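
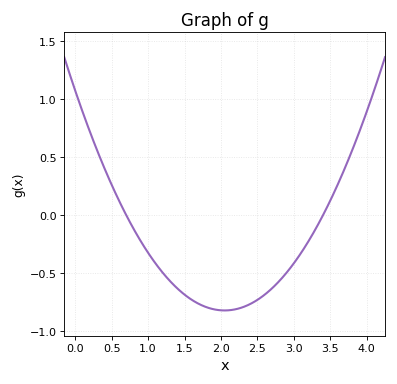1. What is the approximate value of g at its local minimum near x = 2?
-0.82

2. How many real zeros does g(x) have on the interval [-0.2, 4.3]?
2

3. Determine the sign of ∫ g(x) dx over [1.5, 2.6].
negative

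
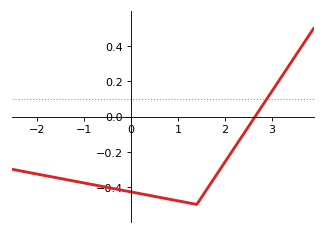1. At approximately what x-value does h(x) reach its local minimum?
1.4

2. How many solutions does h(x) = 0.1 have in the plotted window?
1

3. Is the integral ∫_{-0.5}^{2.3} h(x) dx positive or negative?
negative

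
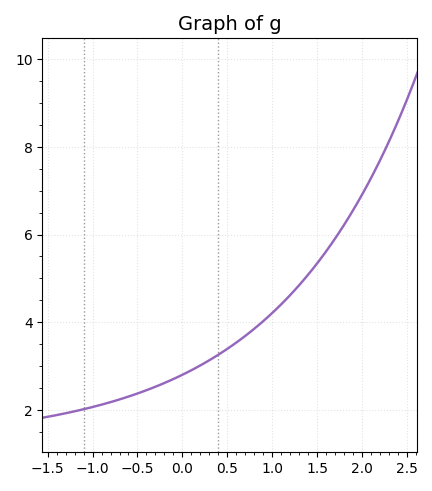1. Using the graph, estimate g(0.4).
3.2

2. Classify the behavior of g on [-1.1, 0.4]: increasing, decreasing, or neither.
increasing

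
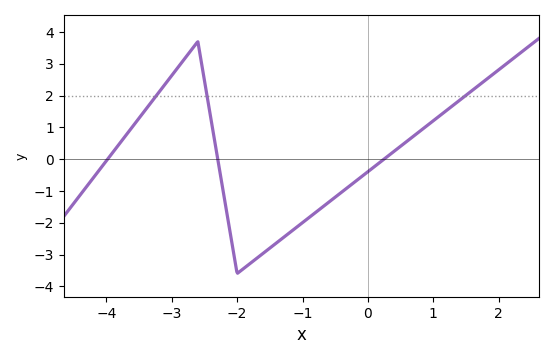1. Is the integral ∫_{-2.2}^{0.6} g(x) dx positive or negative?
negative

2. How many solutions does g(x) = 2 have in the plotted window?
3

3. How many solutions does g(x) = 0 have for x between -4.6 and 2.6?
3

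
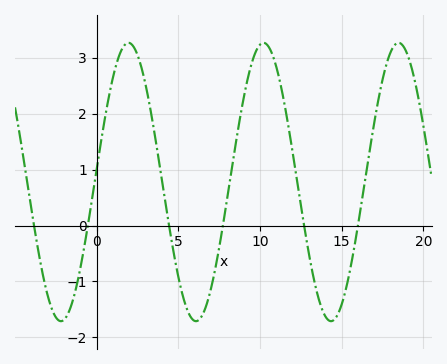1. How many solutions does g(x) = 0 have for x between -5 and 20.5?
6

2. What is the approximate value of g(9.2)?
2.6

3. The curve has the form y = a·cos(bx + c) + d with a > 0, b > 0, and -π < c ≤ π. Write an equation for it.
y = 2.49cos(0.76x - 1.5) + 0.78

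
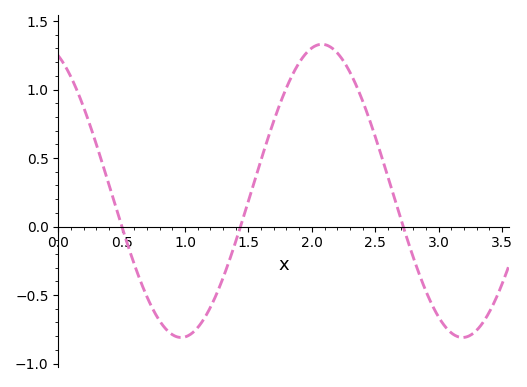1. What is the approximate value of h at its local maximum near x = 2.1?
1.33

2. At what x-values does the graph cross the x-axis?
0.501, 1.44, 2.72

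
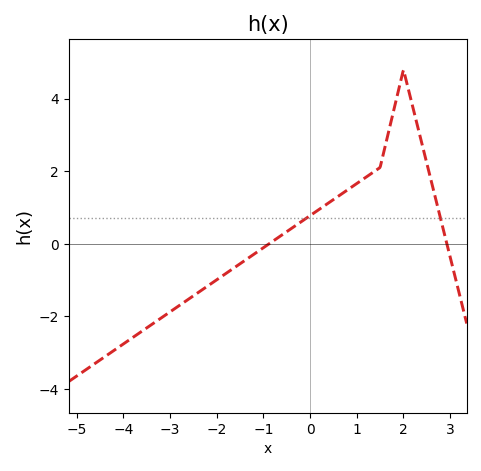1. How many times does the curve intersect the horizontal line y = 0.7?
2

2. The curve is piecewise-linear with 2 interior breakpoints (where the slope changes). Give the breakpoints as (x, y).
(1.5, 2.1); (2, 4.8)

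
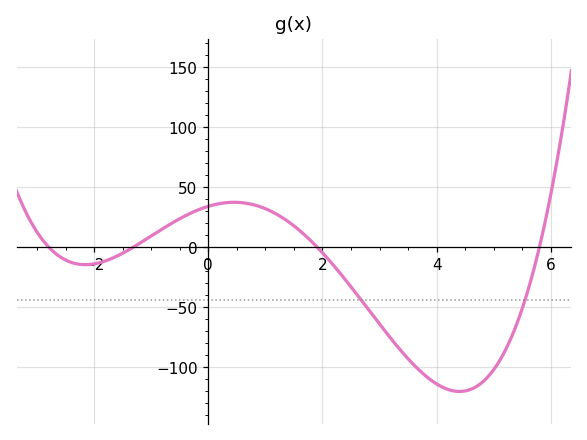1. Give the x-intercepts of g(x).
-2.8, -1.2, 2, 5.8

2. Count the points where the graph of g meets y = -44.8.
2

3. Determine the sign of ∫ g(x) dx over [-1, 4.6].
negative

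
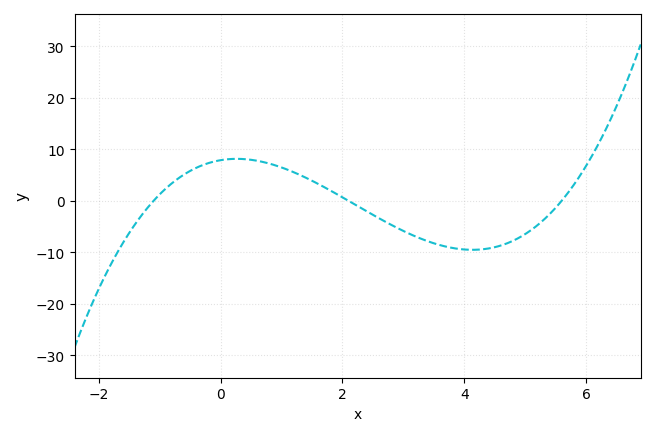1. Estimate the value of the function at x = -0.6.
5.11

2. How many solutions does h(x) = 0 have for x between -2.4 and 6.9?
3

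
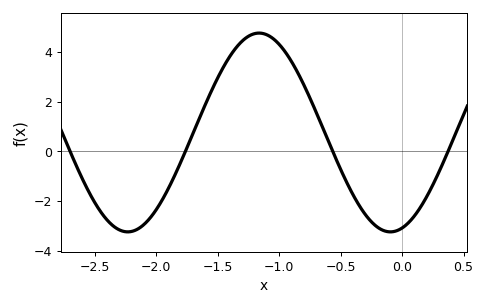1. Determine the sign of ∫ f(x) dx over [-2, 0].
positive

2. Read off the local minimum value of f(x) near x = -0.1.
-3.24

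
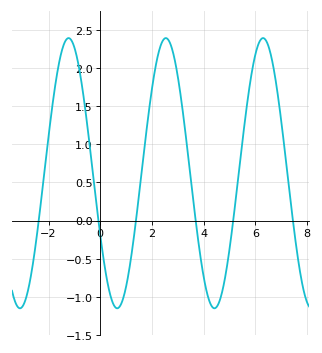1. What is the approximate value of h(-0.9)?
2.14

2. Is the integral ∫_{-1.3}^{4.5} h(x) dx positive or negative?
positive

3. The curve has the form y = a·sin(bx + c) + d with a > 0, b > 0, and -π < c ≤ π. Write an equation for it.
y = 1.77sin(1.67x - 2.67) + 0.62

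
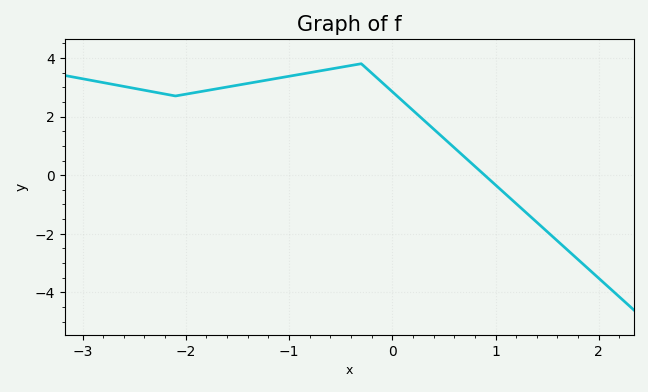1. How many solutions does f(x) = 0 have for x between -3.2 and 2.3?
1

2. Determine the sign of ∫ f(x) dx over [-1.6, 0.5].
positive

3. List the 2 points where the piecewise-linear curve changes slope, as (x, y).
(-2.1, 2.7); (-0.3, 3.8)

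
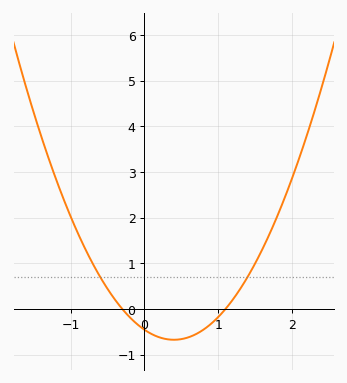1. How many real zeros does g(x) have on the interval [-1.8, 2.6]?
2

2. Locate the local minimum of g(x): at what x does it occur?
0.4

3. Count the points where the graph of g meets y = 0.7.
2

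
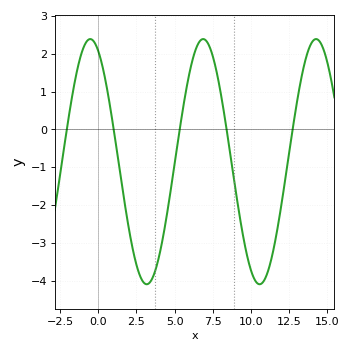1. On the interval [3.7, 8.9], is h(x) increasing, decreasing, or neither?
neither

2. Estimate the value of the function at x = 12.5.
-0.6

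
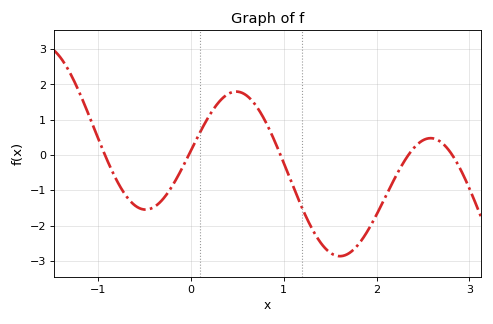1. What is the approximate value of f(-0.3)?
-1.24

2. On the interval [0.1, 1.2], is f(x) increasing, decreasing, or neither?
neither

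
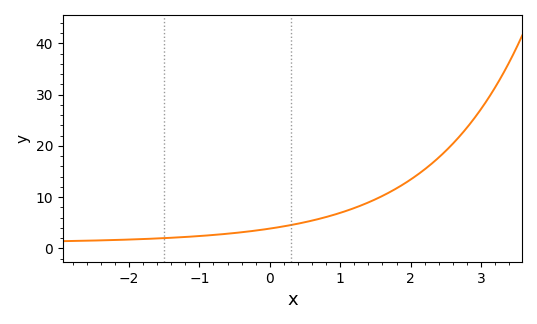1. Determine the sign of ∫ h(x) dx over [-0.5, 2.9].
positive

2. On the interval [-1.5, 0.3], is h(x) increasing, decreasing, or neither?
increasing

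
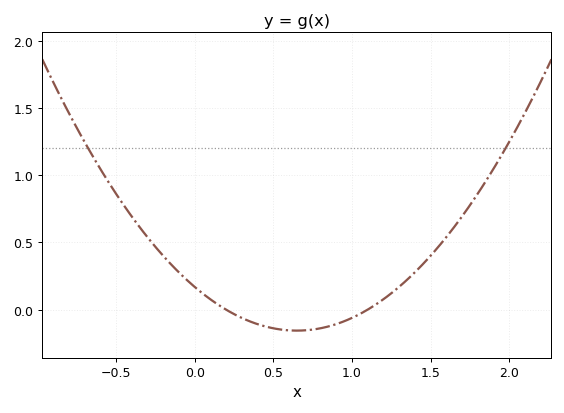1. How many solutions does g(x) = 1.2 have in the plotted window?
2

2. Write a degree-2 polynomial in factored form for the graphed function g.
y = 0.77(x - 0.2)(x - 1.1)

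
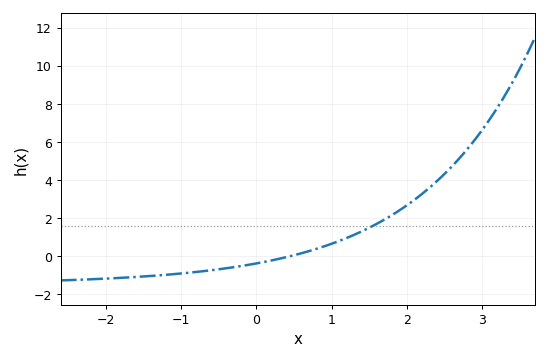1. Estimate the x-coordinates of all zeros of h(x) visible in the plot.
0.44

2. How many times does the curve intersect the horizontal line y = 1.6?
1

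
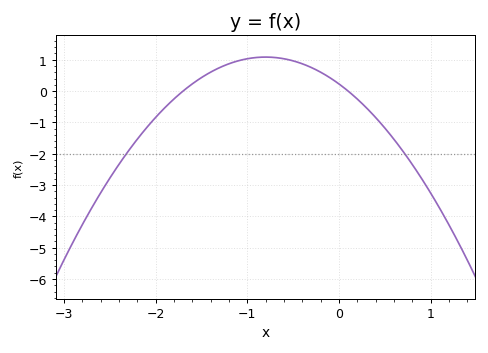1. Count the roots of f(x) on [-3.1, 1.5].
2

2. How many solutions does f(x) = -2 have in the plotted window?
2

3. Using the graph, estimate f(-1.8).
-0.3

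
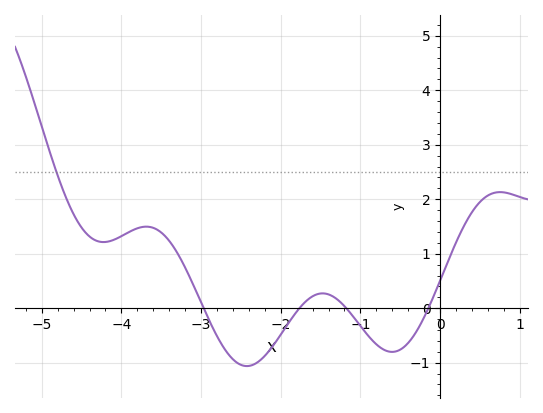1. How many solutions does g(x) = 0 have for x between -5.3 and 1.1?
4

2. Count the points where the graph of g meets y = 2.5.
1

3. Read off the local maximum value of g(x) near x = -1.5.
0.272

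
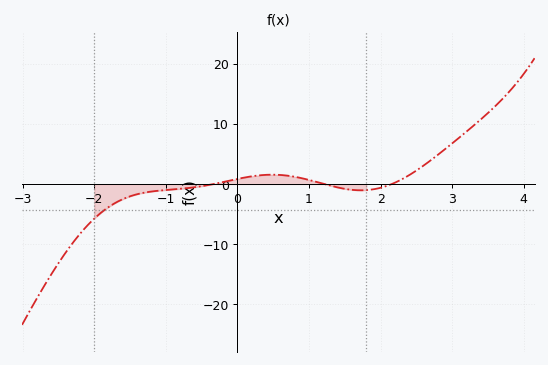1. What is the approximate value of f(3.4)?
10.7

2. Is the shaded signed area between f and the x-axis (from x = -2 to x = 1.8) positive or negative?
negative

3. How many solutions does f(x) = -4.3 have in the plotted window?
1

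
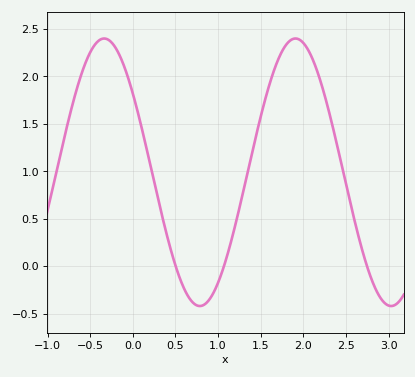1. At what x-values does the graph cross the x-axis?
0.5, 1.1, 2.7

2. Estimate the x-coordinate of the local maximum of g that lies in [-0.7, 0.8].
-0.3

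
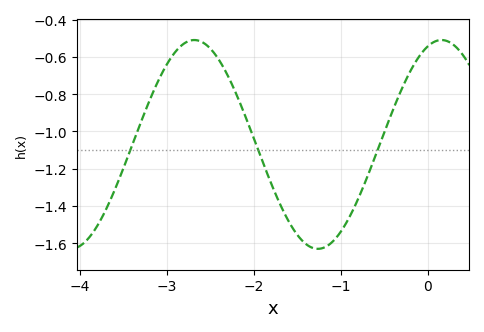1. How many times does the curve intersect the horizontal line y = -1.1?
3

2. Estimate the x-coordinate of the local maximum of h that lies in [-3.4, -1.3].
-2.7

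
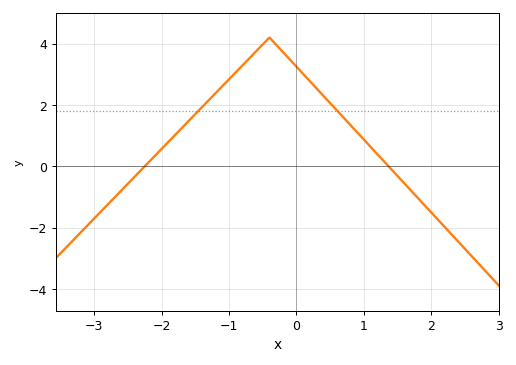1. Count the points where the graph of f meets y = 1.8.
2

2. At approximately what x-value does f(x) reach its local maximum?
-0.4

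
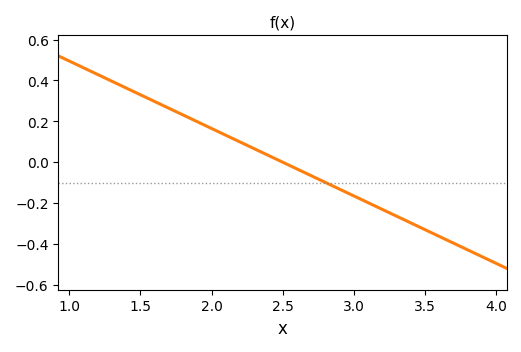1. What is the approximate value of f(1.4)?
0.363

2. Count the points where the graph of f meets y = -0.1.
1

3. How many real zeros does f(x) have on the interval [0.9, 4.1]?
1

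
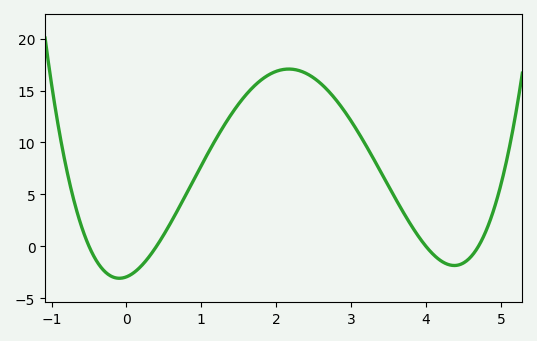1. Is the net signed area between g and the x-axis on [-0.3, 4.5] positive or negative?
positive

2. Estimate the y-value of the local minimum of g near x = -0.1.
-3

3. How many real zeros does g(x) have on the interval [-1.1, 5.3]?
4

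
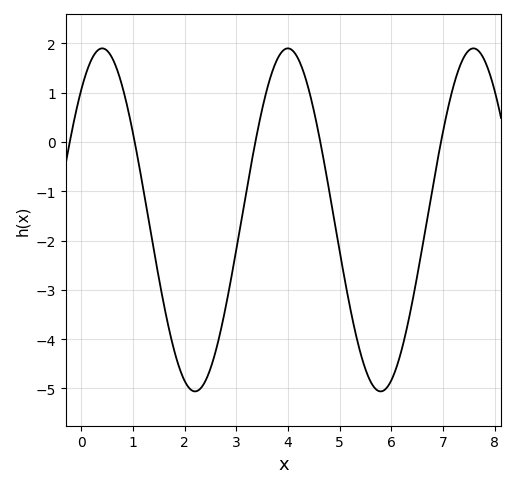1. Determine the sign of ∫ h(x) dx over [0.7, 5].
negative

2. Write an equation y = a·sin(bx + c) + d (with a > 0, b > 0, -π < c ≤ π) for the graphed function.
y = 3.48sin(1.8x + 0.86) - 1.58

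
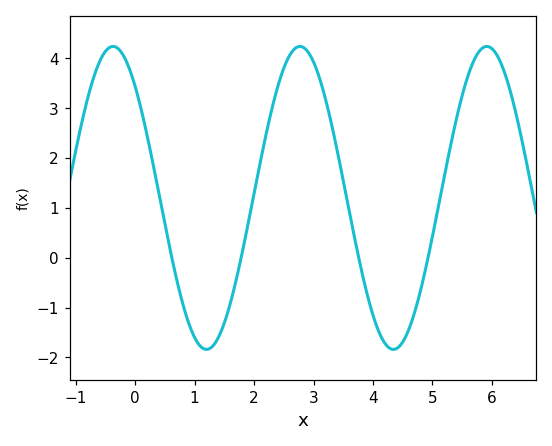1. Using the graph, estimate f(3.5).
1.55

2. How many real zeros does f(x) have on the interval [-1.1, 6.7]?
4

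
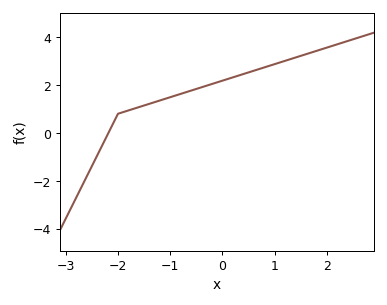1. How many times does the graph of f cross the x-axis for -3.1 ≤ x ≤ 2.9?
1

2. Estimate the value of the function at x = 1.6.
3.29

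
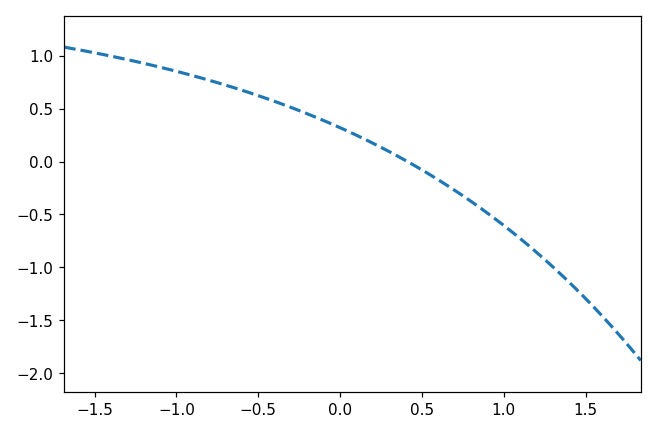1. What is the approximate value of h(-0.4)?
0.569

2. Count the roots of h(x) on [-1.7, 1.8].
1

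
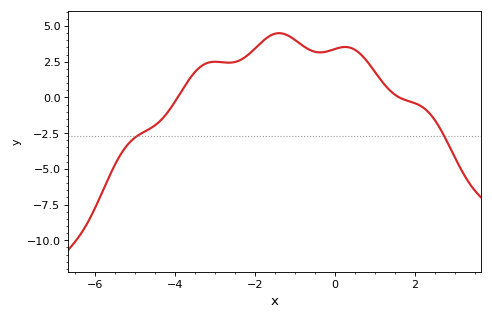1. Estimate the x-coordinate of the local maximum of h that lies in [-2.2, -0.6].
-1.39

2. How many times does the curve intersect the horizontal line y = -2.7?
2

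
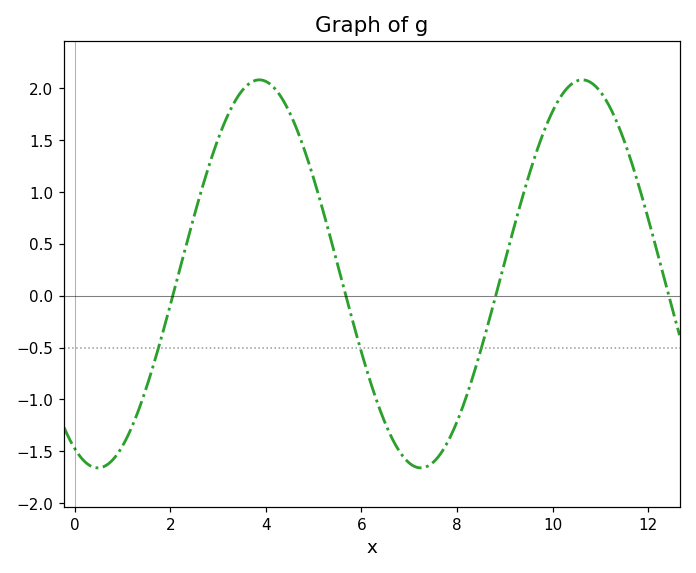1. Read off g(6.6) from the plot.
-1.35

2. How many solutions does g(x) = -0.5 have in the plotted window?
3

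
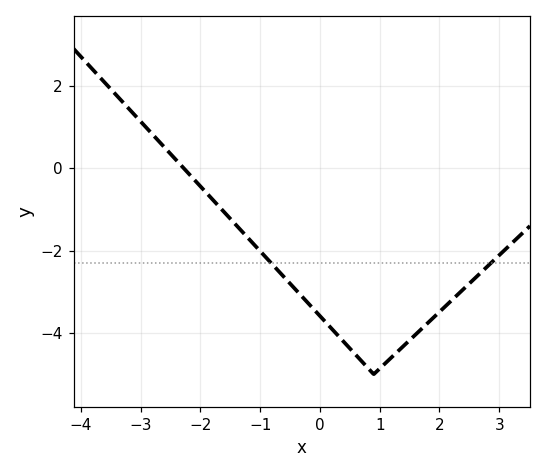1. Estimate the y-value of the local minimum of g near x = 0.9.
-5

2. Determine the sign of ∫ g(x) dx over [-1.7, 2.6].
negative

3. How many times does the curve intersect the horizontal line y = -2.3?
2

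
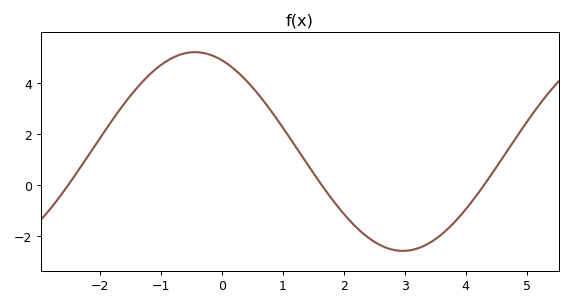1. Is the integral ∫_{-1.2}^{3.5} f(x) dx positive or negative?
positive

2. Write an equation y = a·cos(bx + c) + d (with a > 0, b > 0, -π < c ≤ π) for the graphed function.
y = 3.89cos(0.92x + 0.41) + 1.32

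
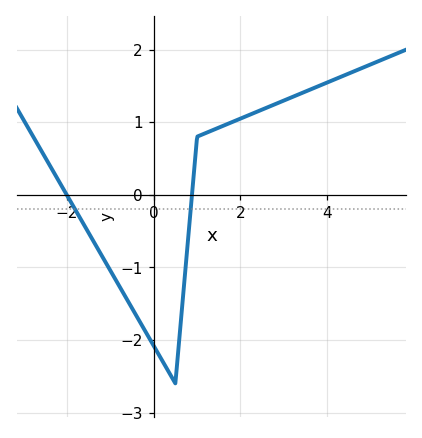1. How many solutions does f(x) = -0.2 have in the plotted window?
2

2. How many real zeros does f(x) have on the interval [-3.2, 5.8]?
2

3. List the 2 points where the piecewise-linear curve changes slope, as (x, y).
(0.5, -2.6); (1, 0.8)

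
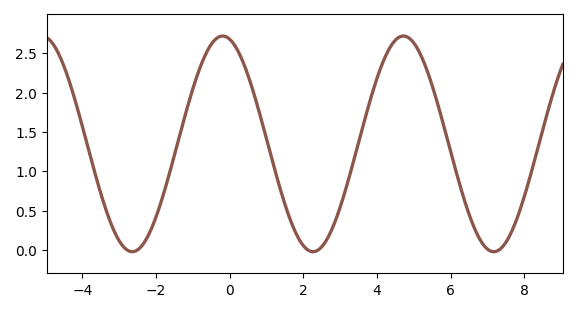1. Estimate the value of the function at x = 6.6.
0.35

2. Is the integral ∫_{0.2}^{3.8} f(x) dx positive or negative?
positive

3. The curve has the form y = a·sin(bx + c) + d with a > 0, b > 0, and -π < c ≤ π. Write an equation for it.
y = 1.37sin(1.3x + 1.8) + 1.35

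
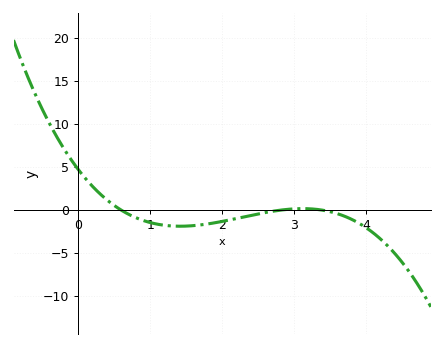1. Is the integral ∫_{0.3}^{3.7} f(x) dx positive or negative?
negative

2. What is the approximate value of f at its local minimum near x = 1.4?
-1.86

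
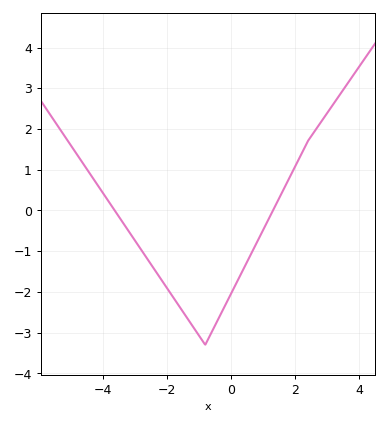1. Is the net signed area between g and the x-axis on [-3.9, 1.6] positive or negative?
negative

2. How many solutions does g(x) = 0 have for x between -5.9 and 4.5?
2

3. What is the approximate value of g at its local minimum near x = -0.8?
-3.3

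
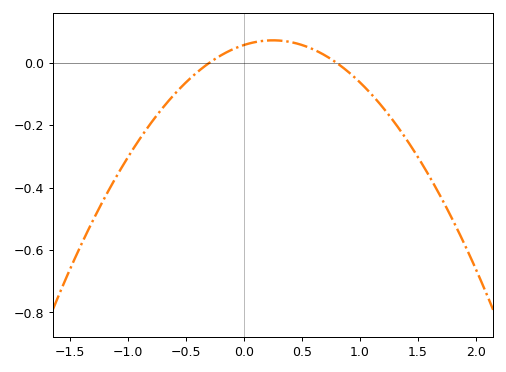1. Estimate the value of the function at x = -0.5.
-0.062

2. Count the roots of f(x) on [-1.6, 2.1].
2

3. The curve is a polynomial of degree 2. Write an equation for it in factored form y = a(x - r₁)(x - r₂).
y = -0.24(x + 0.3)(x - 0.8)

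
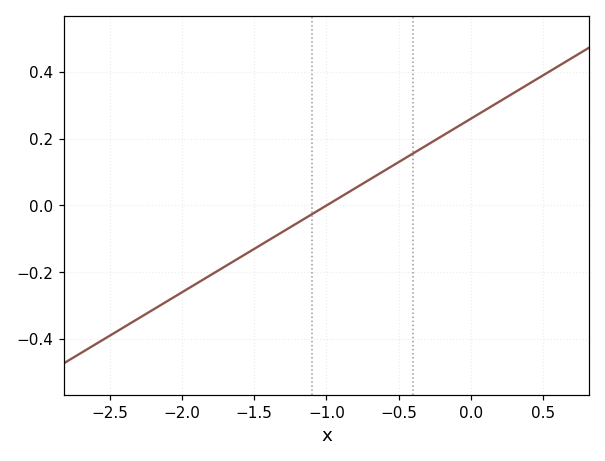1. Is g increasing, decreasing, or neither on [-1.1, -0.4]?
increasing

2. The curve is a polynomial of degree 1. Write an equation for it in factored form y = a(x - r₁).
y = 0.26(x + 1)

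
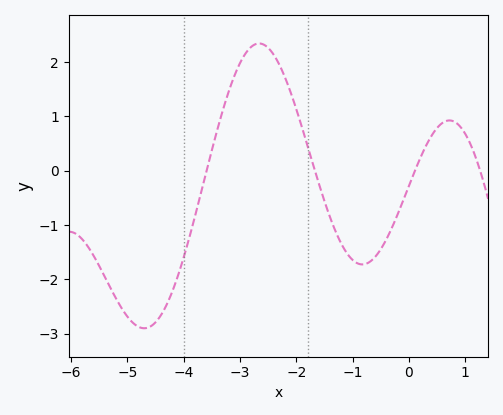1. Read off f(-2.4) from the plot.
2.13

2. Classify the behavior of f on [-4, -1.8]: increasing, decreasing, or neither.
neither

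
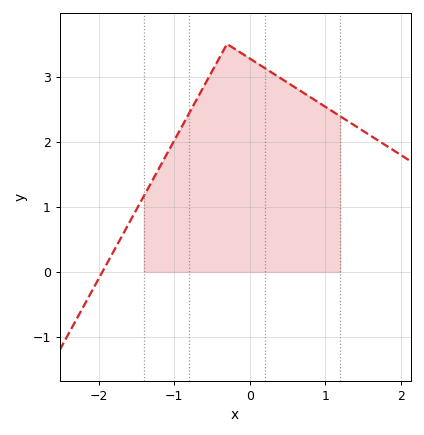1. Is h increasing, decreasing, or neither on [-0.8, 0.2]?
neither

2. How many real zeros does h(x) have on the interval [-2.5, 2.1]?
1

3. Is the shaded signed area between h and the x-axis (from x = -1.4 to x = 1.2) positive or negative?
positive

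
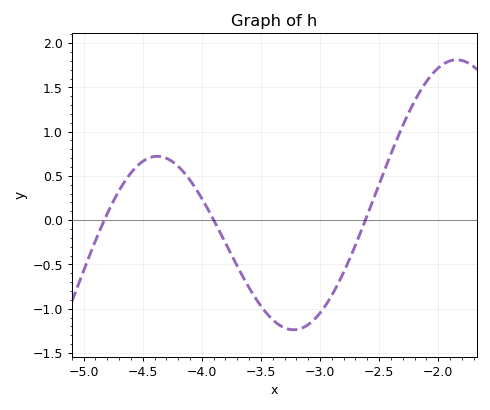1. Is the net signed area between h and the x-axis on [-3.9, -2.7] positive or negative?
negative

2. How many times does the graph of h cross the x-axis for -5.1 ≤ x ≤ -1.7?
3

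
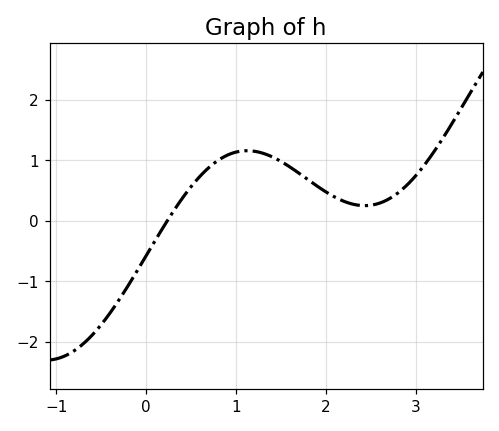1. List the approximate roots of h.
0.234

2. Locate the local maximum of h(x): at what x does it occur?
1.12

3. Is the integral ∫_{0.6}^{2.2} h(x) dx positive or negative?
positive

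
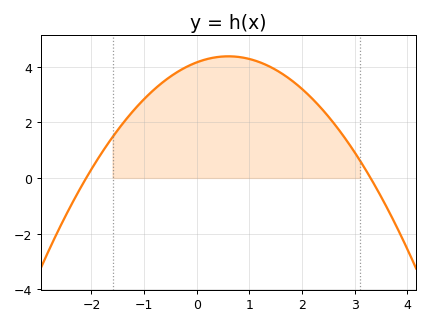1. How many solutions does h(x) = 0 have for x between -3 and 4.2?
2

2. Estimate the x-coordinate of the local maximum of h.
0.6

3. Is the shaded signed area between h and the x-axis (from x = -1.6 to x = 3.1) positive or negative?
positive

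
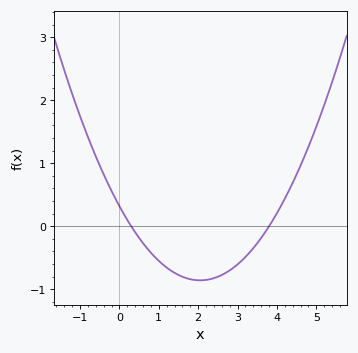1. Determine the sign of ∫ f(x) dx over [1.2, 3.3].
negative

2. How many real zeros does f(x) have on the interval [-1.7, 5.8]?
2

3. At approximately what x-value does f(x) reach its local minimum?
2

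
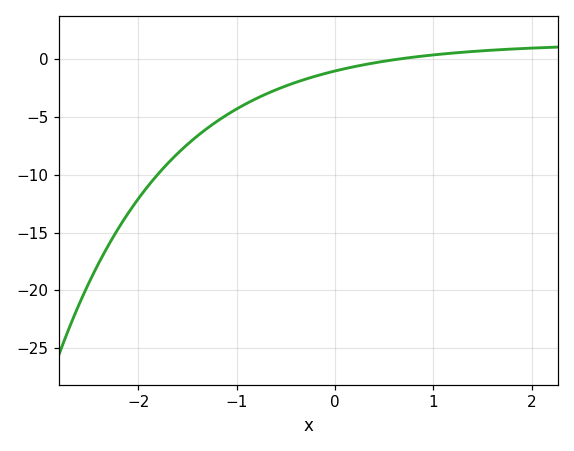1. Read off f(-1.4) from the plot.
-6.63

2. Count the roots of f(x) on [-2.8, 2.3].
1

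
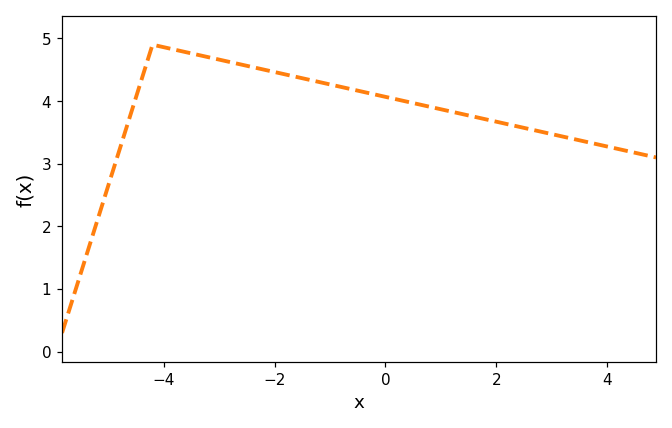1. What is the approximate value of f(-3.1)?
4.68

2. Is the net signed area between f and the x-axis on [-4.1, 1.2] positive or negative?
positive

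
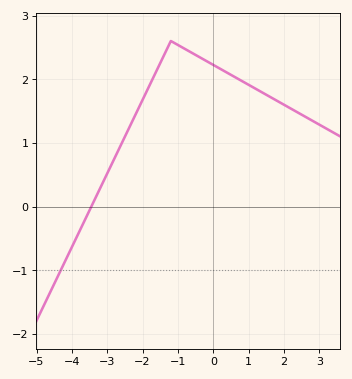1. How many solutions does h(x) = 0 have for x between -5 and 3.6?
1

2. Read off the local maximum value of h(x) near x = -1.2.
2.6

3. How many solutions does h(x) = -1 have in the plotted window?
1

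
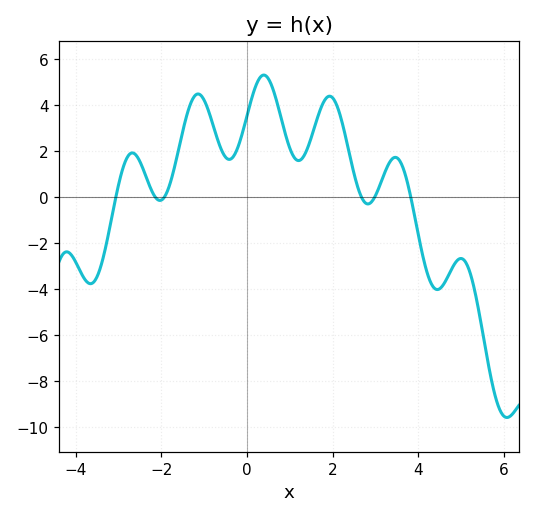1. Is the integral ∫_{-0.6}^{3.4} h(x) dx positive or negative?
positive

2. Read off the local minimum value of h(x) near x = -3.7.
-3.8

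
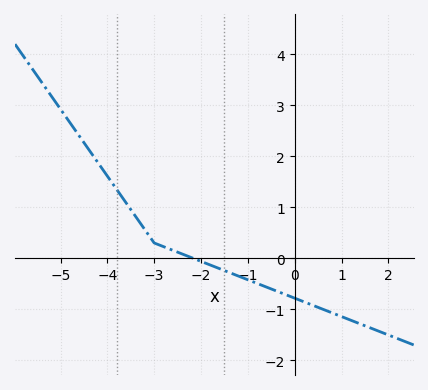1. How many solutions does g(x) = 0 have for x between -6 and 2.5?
1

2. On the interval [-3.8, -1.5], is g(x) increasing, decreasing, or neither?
decreasing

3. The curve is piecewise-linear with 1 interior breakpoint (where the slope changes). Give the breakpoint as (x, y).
(-3, 0.3)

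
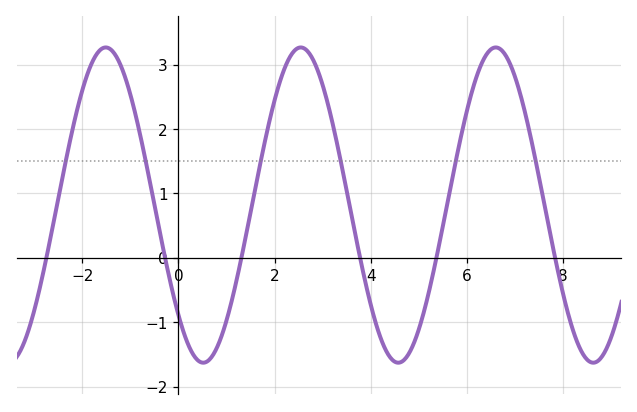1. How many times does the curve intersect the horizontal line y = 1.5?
6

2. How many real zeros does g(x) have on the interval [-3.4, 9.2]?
6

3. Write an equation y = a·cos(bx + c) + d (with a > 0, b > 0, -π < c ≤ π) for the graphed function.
y = 2.45cos(1.55x + 2.34) + 0.82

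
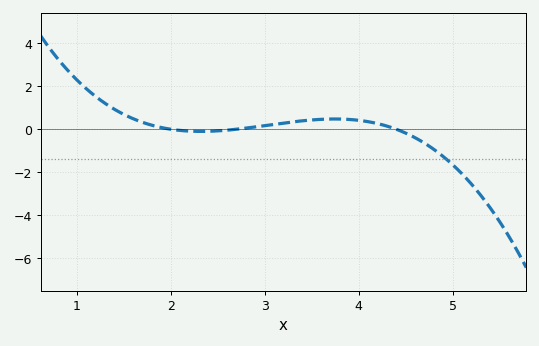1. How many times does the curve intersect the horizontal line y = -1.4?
1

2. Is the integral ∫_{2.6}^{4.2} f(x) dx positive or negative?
positive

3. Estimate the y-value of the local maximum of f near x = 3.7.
0.478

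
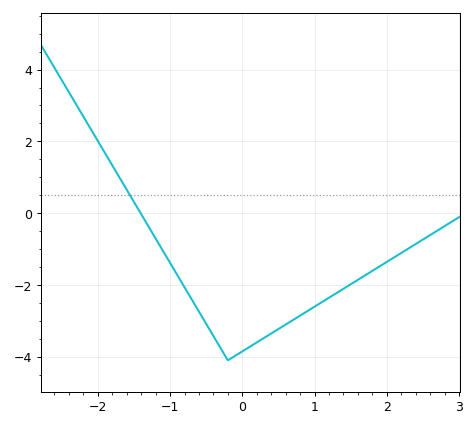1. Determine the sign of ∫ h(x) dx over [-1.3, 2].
negative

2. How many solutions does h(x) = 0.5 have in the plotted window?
1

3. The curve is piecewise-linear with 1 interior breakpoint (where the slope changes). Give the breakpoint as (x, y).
(-0.2, -4.1)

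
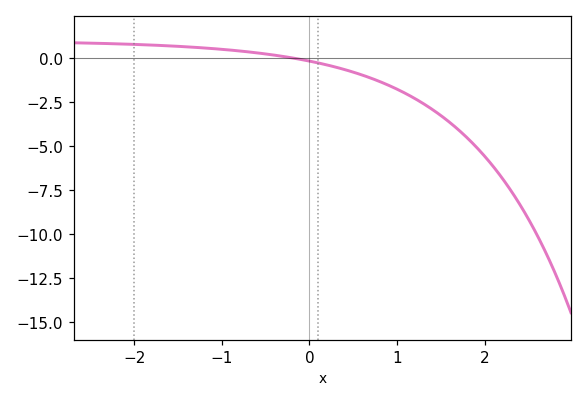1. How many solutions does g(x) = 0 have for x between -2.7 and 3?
1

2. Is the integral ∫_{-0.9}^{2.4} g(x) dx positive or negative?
negative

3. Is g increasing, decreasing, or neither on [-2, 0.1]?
decreasing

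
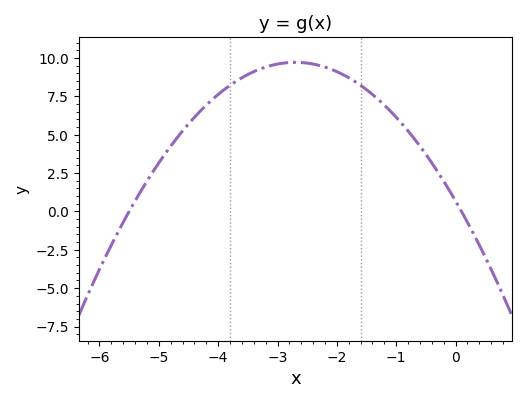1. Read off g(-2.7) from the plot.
9.72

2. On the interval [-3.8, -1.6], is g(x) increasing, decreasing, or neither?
neither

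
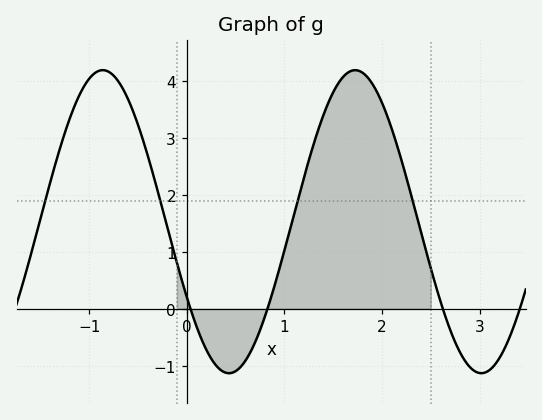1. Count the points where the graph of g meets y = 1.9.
4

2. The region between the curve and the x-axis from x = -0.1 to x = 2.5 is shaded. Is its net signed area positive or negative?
positive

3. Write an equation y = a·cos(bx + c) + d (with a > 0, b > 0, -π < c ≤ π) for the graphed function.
y = 2.66cos(2.43x + 2.09) + 1.53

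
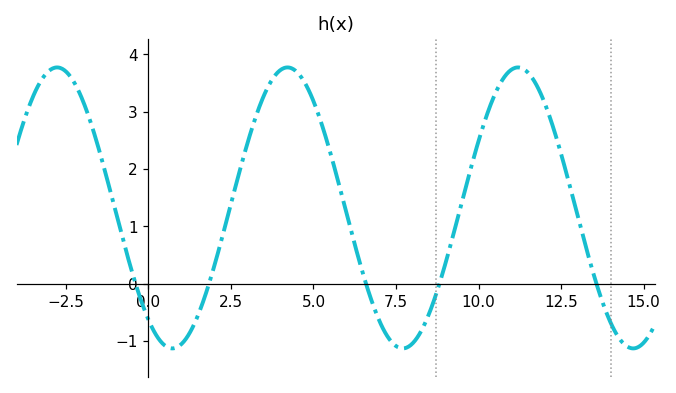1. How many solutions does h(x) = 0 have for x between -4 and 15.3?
5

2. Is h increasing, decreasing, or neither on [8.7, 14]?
neither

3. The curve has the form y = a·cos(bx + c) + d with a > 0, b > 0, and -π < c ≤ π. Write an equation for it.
y = 2.45cos(0.9x + 2.5) + 1.32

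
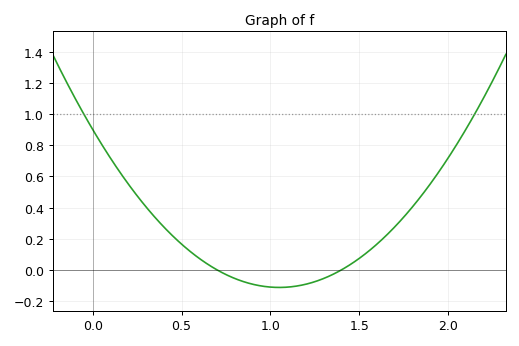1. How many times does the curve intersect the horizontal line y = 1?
2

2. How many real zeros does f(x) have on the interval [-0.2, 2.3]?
2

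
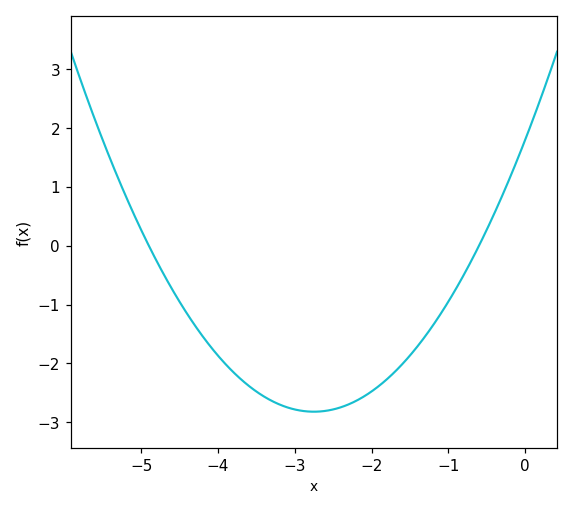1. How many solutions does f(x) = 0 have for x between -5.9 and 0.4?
2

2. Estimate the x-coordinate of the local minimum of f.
-2.75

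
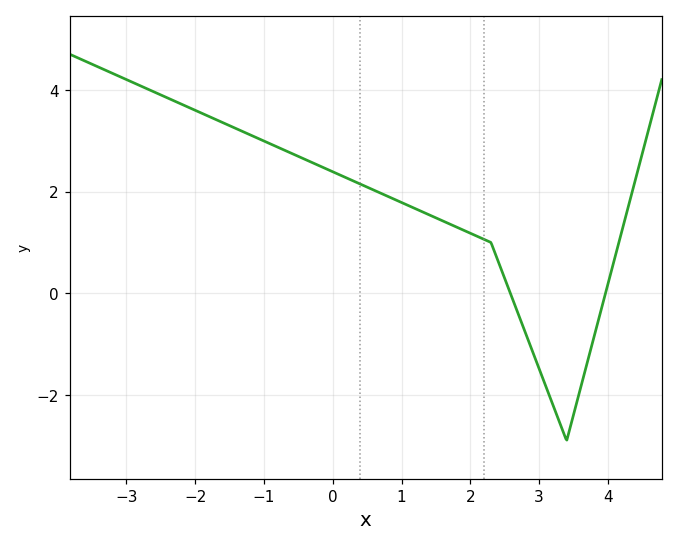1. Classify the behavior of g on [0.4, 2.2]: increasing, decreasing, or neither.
decreasing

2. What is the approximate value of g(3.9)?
-0.332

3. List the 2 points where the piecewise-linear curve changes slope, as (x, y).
(2.3, 1); (3.4, -2.9)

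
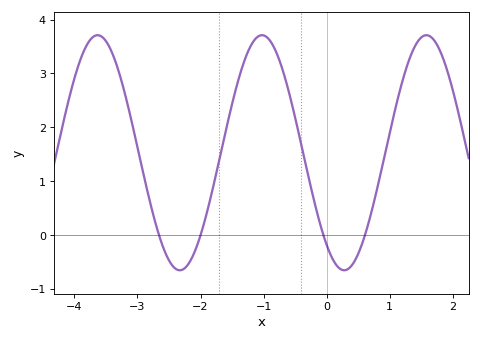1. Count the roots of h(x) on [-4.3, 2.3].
4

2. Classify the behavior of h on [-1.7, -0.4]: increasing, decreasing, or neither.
neither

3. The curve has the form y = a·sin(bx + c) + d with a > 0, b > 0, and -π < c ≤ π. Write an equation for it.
y = 2.18sin(2.41x - 2.24) + 1.53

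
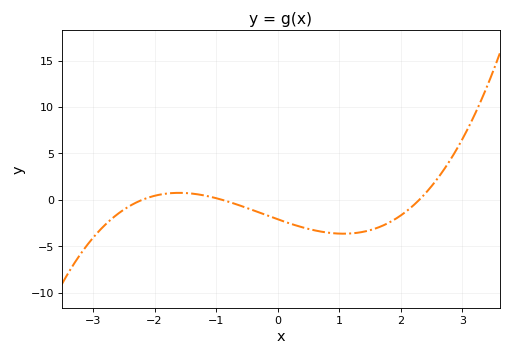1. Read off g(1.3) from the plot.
-3.54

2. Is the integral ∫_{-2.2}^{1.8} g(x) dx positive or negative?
negative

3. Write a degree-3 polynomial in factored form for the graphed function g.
y = 0.46(x + 2.2)(x + 0.9)(x - 2.3)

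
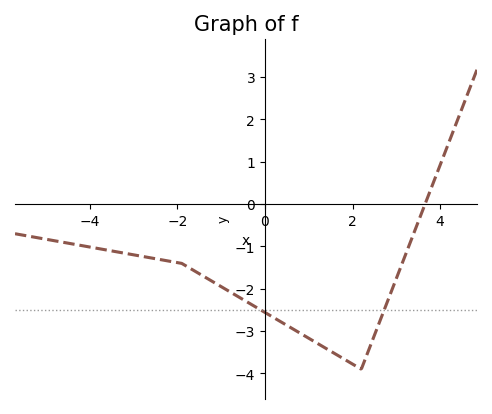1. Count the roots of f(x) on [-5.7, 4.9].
1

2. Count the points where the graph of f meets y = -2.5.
2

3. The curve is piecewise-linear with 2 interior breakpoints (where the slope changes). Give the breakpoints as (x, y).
(-1.9, -1.4); (2.2, -3.9)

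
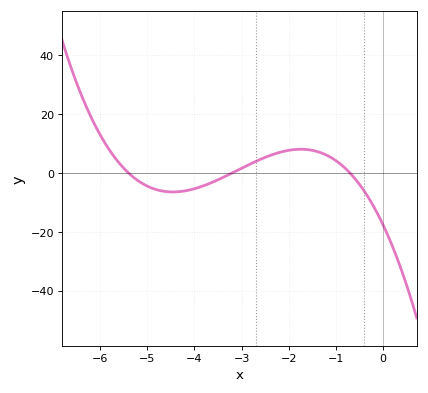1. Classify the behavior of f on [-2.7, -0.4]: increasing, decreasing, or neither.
neither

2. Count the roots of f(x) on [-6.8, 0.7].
3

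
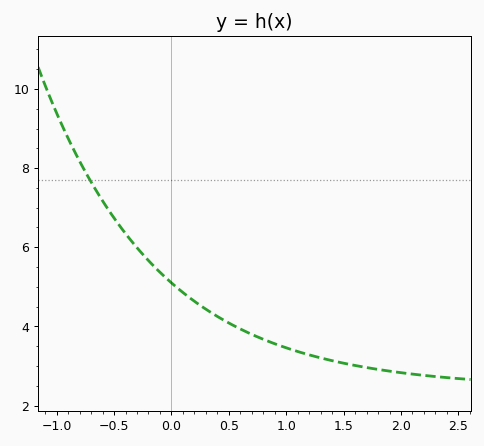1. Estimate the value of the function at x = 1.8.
3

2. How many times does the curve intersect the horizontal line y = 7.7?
1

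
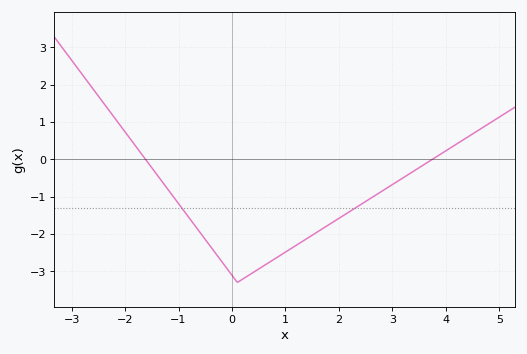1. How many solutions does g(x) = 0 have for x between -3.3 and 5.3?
2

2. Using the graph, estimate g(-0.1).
-2.9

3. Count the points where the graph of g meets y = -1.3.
2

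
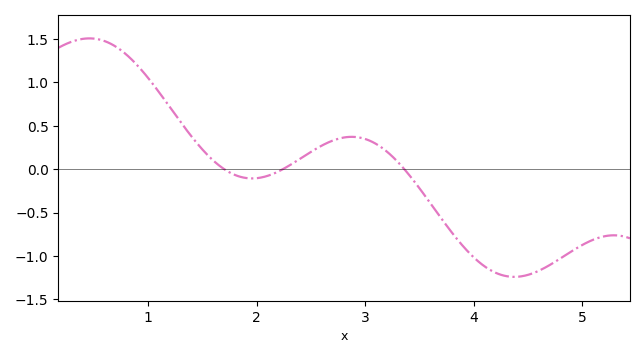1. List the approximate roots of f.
1.7, 2.24, 3.36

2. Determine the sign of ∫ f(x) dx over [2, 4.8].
negative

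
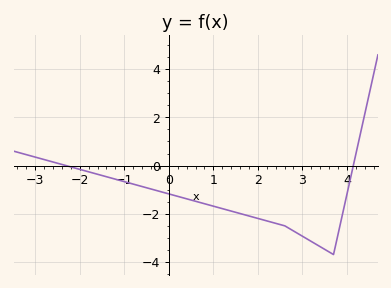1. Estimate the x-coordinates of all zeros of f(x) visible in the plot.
-2.31, 4.14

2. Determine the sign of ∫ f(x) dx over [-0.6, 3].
negative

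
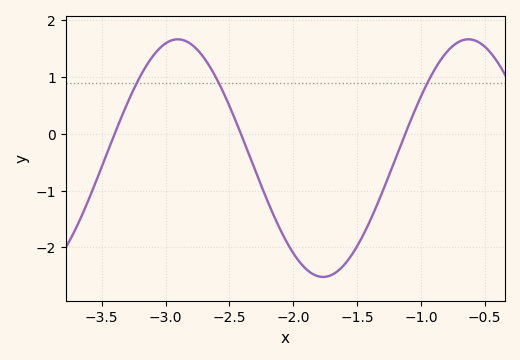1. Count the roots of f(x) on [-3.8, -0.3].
3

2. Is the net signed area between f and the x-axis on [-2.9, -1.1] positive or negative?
negative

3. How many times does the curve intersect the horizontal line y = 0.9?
3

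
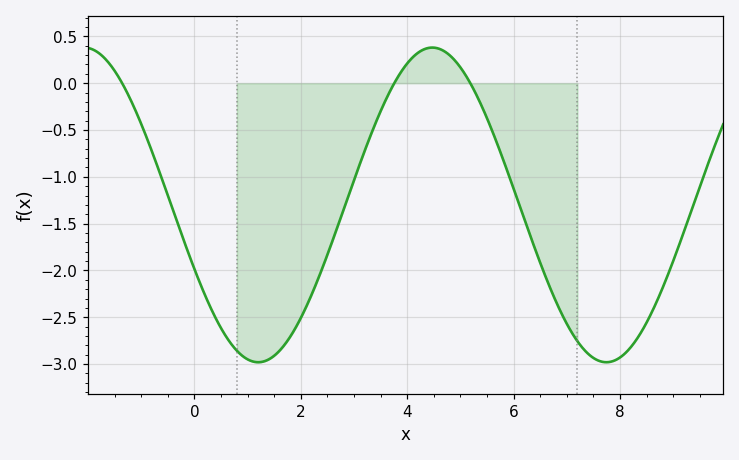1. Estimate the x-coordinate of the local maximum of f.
4.4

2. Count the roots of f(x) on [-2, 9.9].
3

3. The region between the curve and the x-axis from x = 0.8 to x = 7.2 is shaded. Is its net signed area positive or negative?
negative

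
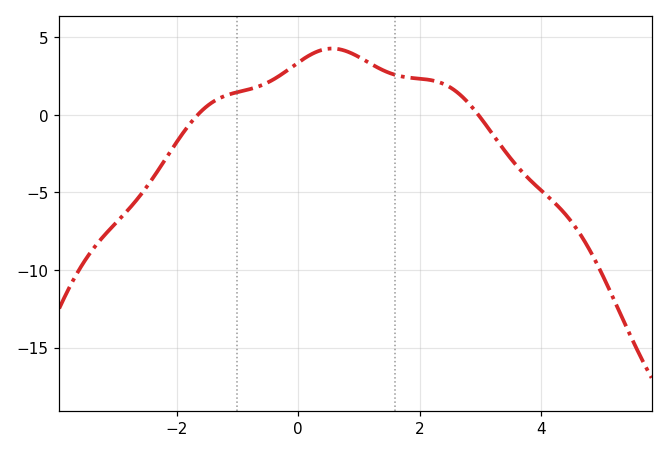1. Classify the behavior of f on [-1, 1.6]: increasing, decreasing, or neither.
neither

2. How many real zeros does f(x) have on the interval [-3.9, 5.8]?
2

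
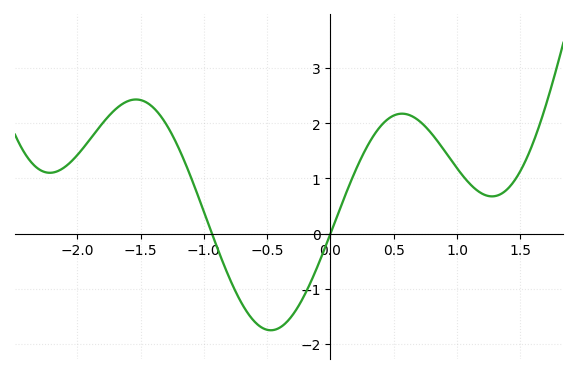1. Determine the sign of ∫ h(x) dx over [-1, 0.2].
negative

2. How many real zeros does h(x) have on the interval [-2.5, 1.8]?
2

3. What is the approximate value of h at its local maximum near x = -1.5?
2.43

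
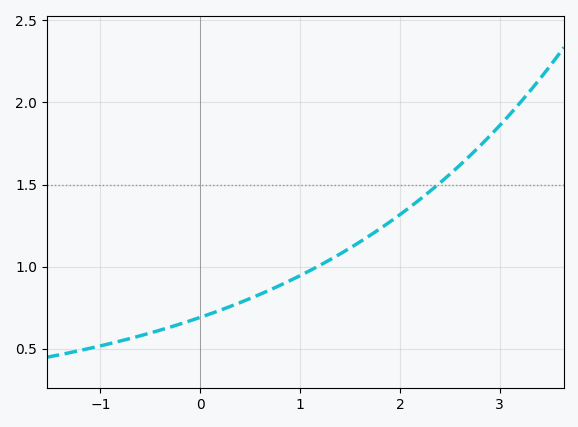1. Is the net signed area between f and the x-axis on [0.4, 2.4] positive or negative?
positive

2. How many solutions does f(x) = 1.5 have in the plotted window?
1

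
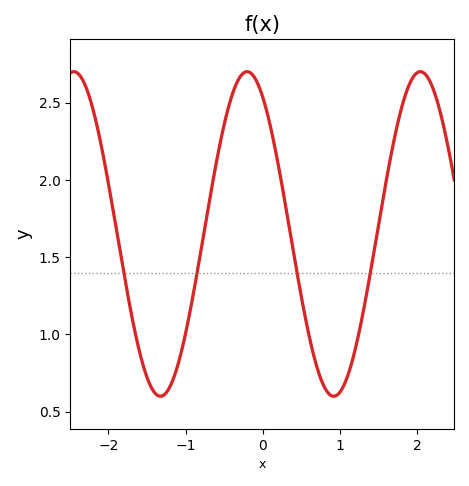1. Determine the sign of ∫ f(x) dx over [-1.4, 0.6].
positive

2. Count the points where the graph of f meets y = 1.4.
4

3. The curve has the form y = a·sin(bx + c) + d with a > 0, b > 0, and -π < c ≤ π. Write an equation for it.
y = 1.05sin(2.8x + 2.14) + 1.65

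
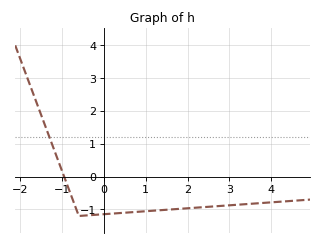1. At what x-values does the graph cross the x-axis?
-1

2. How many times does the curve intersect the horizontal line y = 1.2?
1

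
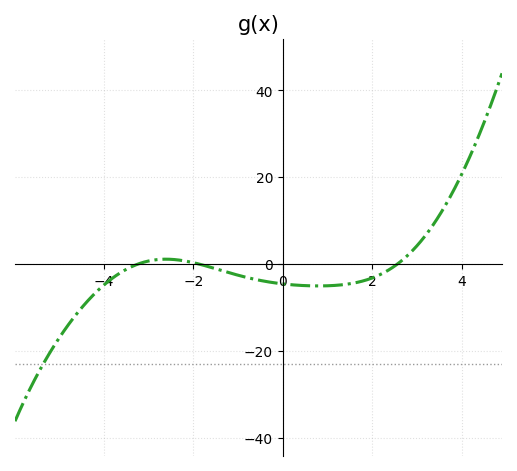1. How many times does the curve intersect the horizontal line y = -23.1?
1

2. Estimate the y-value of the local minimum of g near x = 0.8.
-6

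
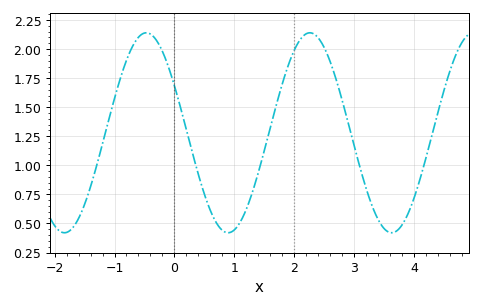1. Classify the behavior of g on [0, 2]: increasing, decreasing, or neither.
neither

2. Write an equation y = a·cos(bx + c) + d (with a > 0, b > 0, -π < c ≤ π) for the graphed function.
y = 0.86cos(2.3x + 1.08) + 1.28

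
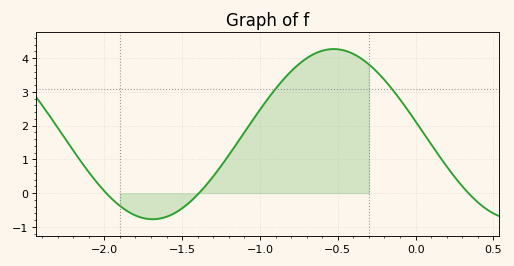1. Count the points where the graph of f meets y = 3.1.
2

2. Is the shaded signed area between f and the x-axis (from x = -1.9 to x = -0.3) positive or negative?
positive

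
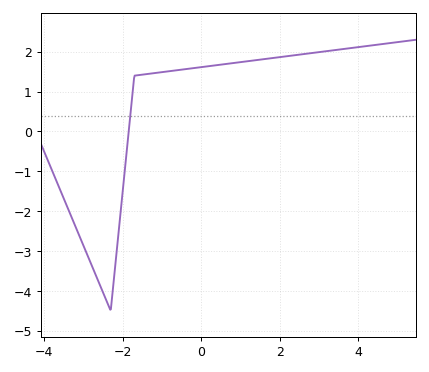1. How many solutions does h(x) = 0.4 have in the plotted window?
1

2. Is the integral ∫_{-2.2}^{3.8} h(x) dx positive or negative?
positive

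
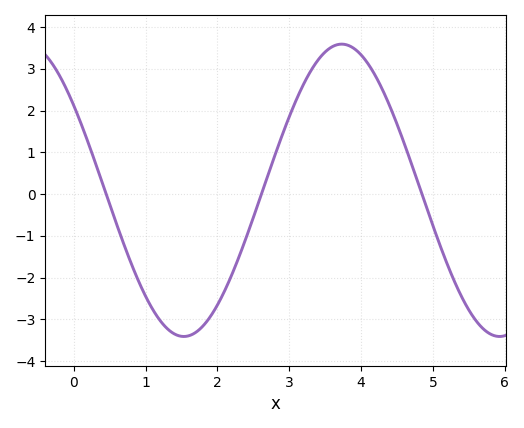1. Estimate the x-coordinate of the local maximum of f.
3.73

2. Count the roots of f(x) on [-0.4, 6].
3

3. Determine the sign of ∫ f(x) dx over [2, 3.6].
positive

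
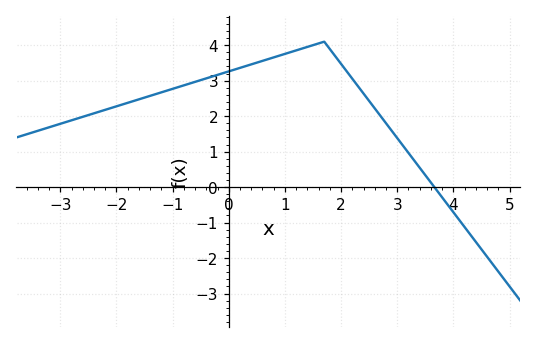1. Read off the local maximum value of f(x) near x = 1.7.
4.1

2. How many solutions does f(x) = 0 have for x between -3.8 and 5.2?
1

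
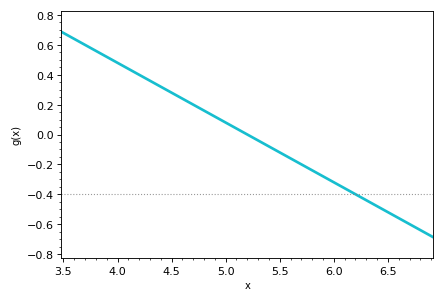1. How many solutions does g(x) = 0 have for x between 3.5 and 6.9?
1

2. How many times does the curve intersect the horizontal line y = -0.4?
1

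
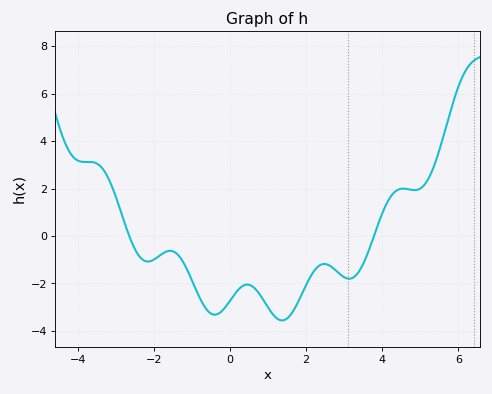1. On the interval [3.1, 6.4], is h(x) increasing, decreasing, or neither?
neither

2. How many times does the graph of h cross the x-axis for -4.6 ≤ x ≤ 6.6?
2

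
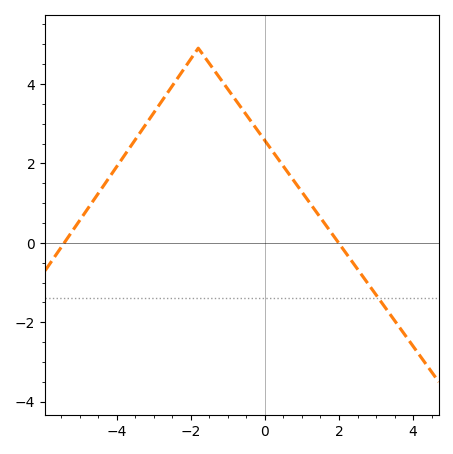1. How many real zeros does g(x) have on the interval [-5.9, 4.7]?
2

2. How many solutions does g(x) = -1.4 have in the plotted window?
1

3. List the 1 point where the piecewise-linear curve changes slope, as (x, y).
(-1.8, 4.9)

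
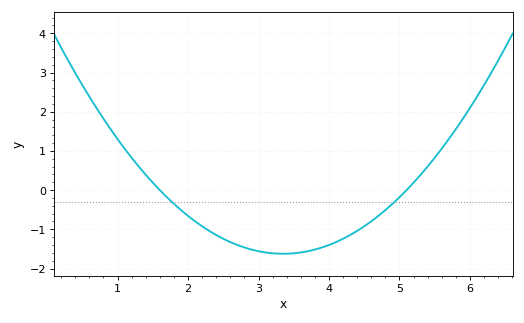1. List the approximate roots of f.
1.6, 5.1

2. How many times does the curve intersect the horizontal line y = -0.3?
2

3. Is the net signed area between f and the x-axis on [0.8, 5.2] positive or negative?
negative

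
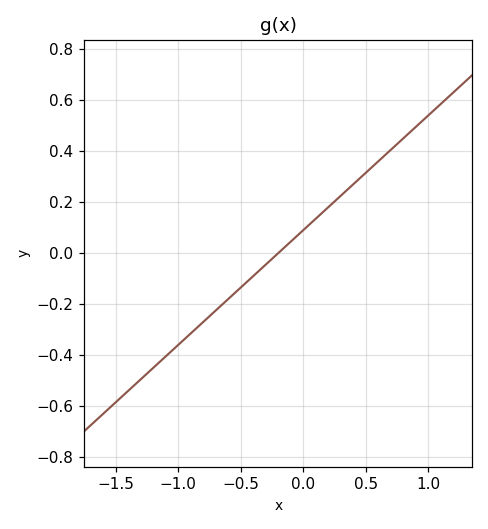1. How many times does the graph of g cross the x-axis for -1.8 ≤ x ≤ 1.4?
1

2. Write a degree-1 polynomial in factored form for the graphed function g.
y = 0.45(x + 0.2)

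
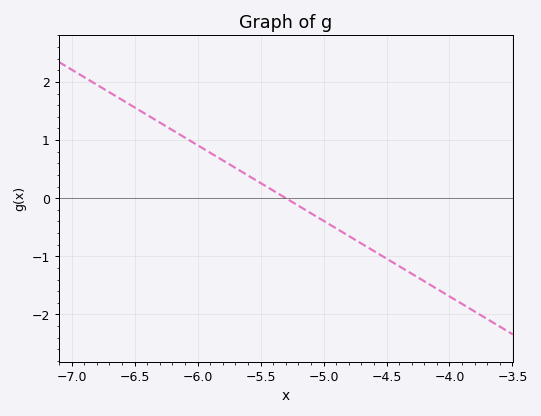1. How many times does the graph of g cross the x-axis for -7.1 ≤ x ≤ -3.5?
1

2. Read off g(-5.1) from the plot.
-0.3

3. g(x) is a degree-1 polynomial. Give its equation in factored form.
y = -1.3(x + 5.3)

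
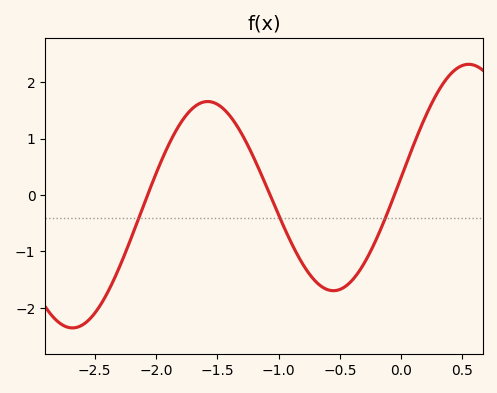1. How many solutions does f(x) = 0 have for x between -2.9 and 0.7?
3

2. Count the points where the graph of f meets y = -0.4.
3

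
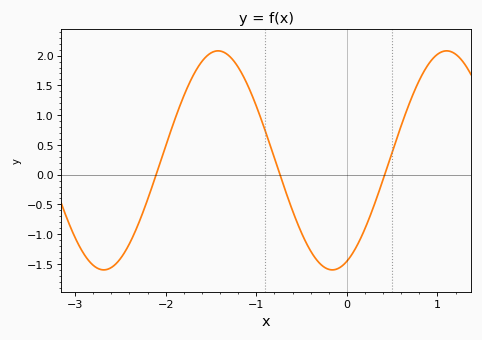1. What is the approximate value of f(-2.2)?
-0.419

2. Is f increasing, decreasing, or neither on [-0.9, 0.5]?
neither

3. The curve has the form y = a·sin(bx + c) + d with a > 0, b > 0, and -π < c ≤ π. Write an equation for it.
y = 1.84sin(2.49x - 1.17) + 0.24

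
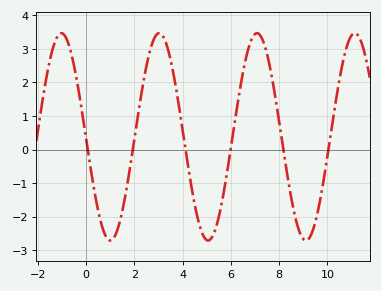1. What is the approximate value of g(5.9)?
-0.4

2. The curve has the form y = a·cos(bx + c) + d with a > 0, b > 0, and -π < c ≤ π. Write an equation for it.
y = 3.09cos(1.6x + 1.6) + 0.38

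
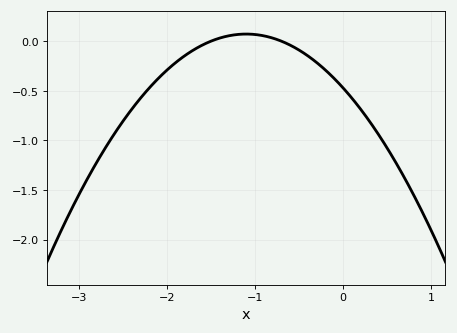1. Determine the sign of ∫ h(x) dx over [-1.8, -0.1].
negative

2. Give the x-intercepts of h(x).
-1.5, -0.7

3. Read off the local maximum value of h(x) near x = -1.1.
0.072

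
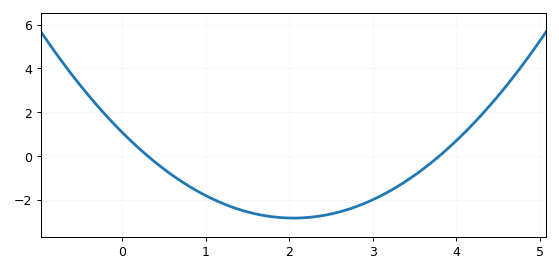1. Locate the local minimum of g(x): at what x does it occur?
2.05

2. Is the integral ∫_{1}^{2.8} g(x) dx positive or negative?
negative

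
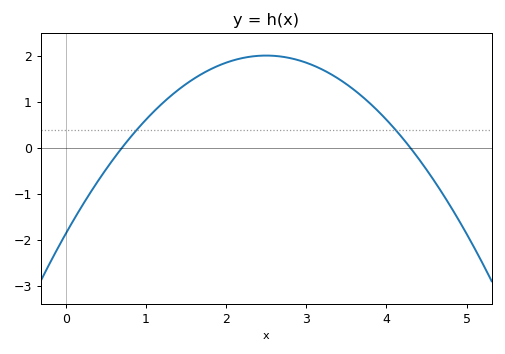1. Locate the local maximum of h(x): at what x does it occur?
2.5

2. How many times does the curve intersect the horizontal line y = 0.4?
2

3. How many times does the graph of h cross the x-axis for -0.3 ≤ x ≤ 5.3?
2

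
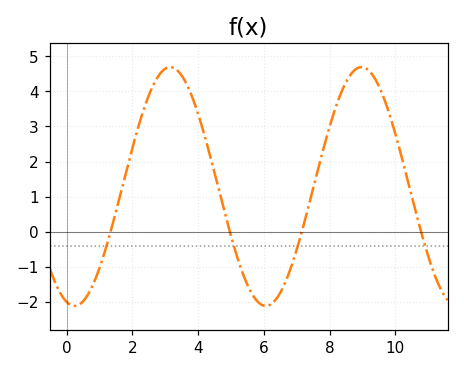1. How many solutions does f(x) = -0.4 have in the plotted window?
4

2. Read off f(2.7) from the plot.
4.3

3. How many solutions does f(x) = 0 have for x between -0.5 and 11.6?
4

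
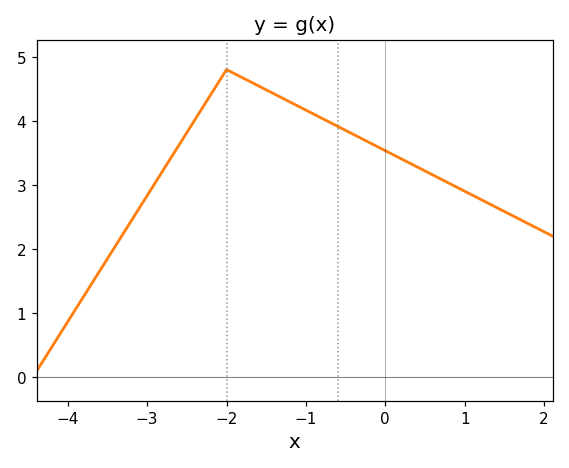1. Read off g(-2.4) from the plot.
4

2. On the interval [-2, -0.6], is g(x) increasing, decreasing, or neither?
decreasing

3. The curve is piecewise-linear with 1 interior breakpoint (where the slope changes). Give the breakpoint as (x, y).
(-2, 4.8)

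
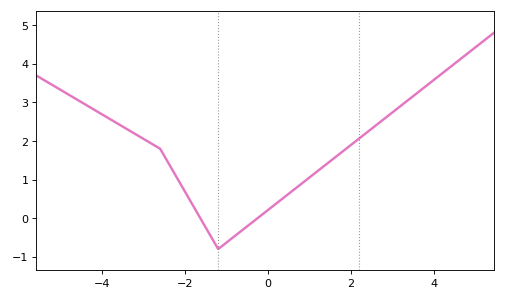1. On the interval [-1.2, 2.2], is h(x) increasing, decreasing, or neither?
increasing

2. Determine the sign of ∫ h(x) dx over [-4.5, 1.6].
positive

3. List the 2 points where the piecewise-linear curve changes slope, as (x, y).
(-2.6, 1.8); (-1.2, -0.8)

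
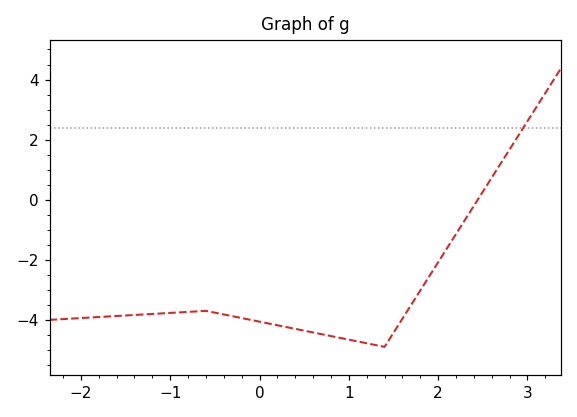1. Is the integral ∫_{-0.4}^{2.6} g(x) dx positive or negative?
negative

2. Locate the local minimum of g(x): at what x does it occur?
1.4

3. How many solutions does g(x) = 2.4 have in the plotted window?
1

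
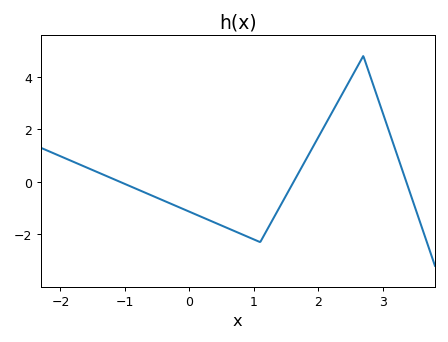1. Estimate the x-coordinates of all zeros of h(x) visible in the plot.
-1.08, 1.62, 3.37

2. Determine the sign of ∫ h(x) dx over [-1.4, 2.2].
negative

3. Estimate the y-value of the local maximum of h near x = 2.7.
4.79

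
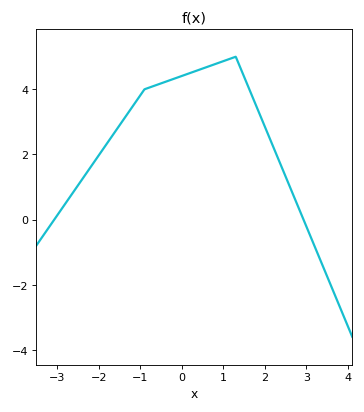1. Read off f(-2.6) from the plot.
0.87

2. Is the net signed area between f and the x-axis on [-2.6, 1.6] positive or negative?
positive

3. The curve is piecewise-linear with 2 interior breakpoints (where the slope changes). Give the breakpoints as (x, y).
(-0.9, 4); (1.3, 5)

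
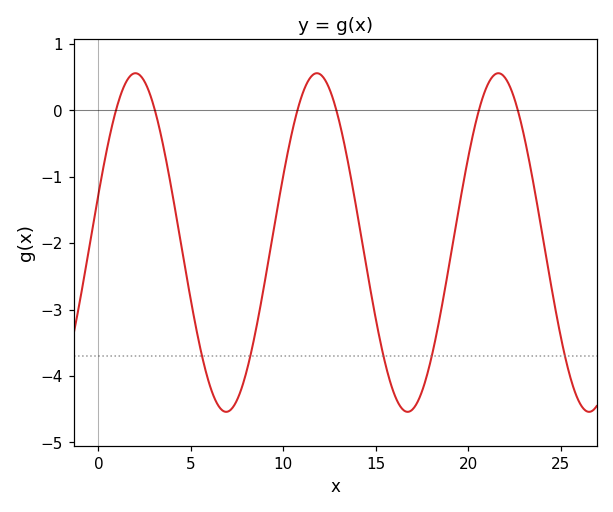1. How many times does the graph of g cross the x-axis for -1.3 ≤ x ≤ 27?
6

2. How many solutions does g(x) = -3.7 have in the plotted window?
5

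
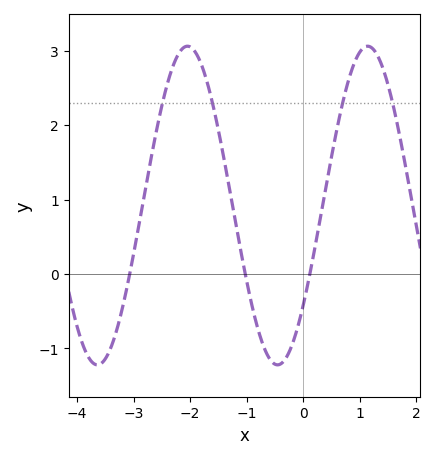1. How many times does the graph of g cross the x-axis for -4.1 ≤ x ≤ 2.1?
3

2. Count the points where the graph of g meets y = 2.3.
4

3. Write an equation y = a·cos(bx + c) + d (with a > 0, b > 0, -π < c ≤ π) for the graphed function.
y = 2.14cos(2x - 2.3) + 0.92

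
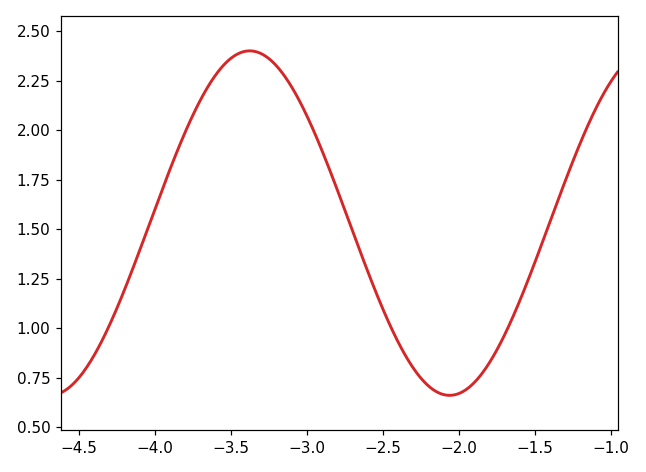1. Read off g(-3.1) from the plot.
2.22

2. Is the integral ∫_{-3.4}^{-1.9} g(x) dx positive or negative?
positive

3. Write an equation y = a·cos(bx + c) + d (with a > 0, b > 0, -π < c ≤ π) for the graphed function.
y = 0.87cos(2.4x + 1.8) + 1.53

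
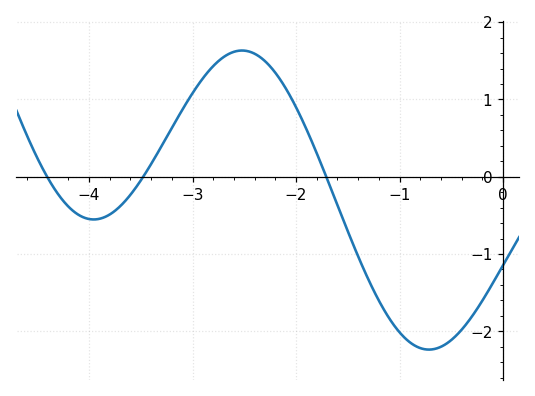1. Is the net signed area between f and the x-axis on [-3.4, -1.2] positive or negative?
positive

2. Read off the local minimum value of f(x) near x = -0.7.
-2.2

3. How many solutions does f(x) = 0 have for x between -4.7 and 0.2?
3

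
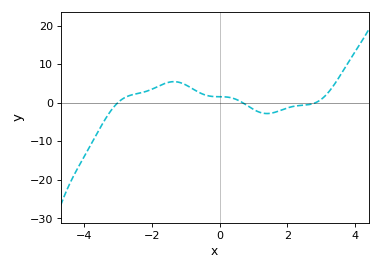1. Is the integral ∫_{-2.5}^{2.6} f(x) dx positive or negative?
positive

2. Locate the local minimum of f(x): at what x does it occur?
1.4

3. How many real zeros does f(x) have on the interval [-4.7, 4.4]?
3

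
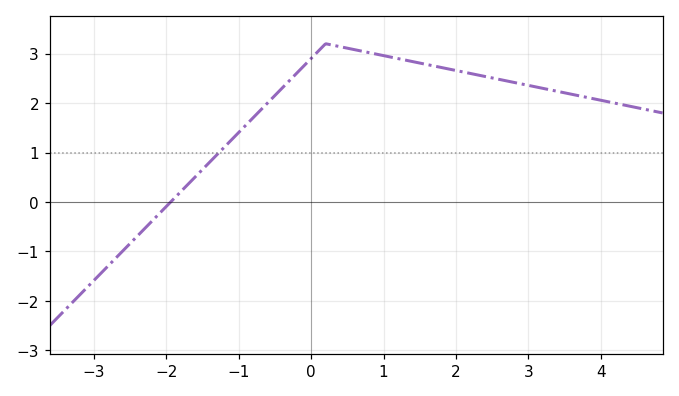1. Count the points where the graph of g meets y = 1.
1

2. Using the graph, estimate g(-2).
-0.092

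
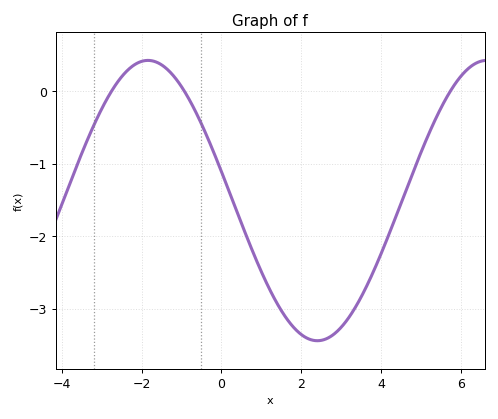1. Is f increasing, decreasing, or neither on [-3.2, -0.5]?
neither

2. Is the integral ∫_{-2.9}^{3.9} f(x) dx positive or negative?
negative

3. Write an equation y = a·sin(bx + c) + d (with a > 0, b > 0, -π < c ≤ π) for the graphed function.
y = 1.93sin(0.74x + 2.93) - 1.51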